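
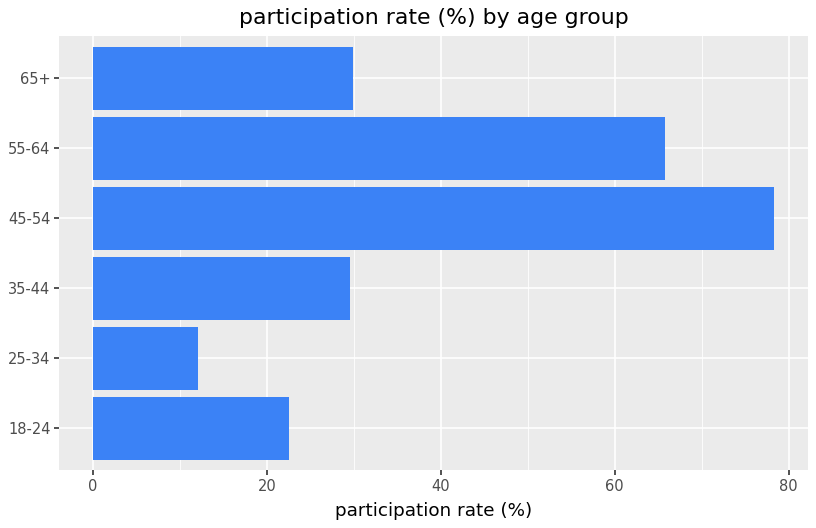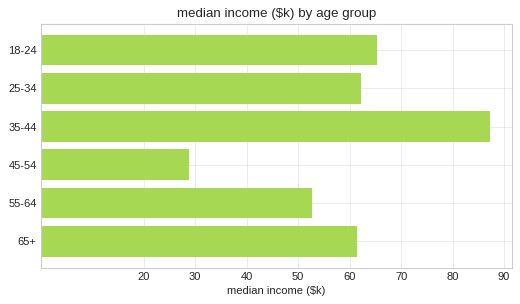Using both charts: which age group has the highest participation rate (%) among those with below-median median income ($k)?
45-54

Chart 2 median median income ($k) ≈ 60; below-median age groups: 45-54, 55-64, 65+. Among those, 45-54 has the highest participation rate (%) (≈ 80).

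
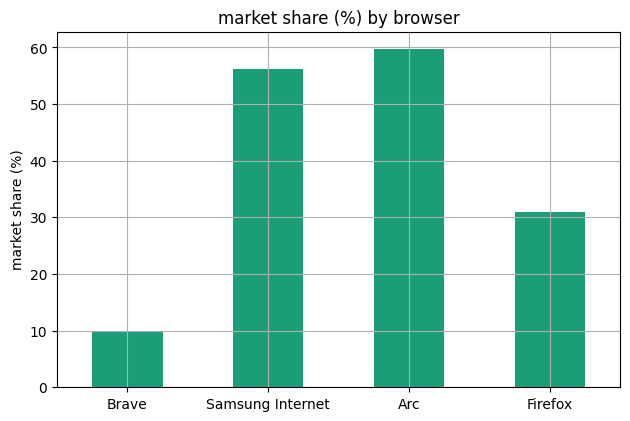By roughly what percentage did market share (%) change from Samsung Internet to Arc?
Samsung Internet ≈ 55, Arc ≈ 60; (60 − 55) / 55 ≈ +9.1%.

≈ +9.1%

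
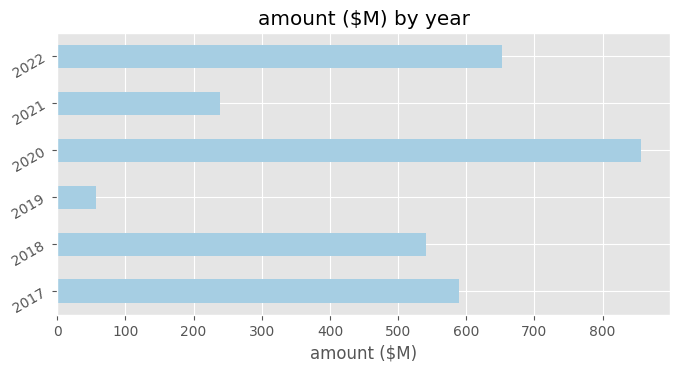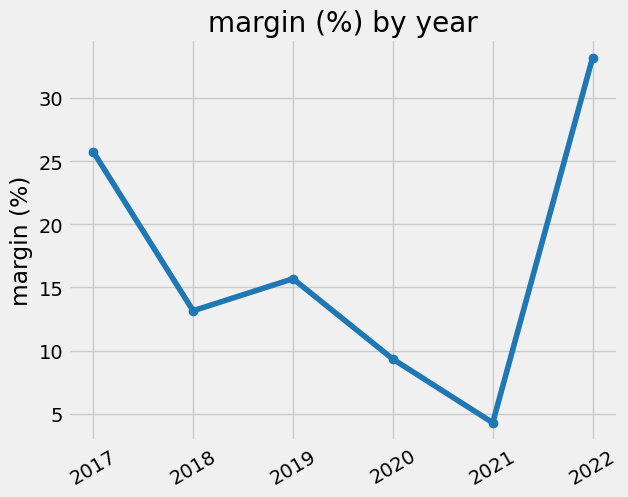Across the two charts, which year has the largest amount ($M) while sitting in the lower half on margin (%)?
2020

Chart 2 median margin (%) ≈ 15; below-median years: 2018, 2020, 2021. Among those, 2020 has the highest amount ($M) (≈ 900).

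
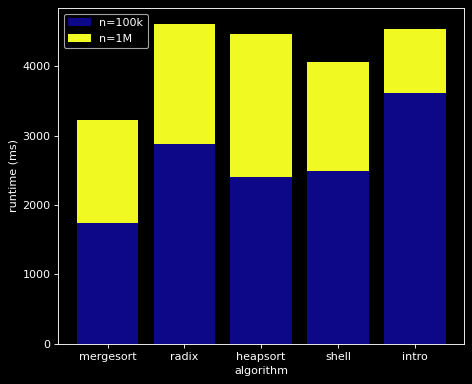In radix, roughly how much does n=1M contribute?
≈ 1500

n=1M top ≈ 4500, bottom ≈ 3000; segment ≈ 1500.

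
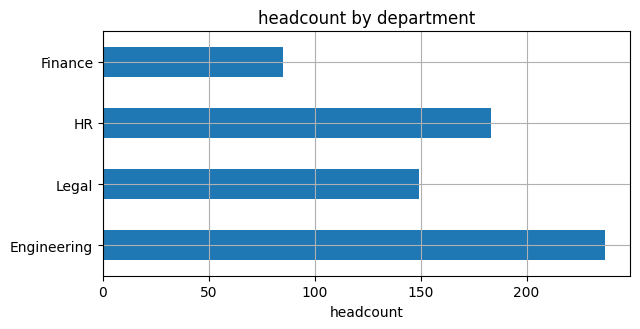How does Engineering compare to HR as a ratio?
Engineering ≈ 240, HR ≈ 180; 240/180 ≈ 1.33.

≈ 1.33×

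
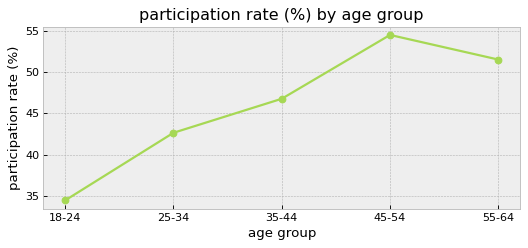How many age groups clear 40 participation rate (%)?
Above 40: 25-34, 35-44, 45-54, 55-64.

4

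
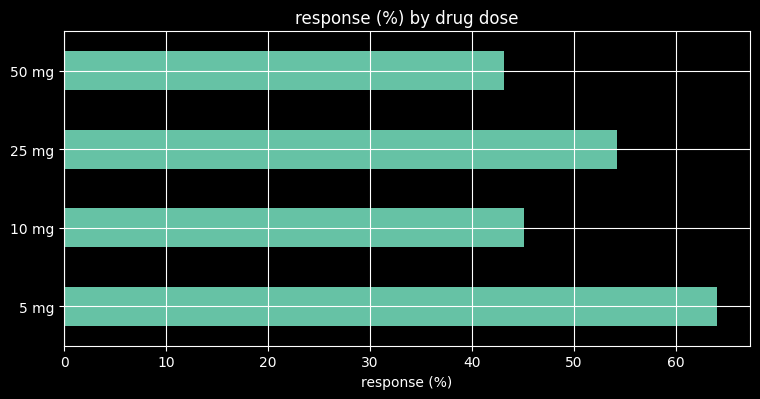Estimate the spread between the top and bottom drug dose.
Max 5 mg ≈ 60, min 50 mg ≈ 40; range ≈ 20.

≈ 20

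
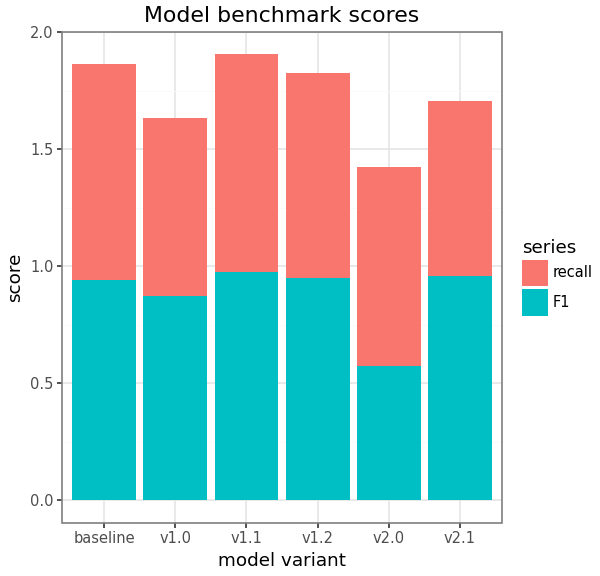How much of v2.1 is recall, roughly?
≈ 0.8

recall top ≈ 1.8, bottom ≈ 1.0; segment ≈ 0.8.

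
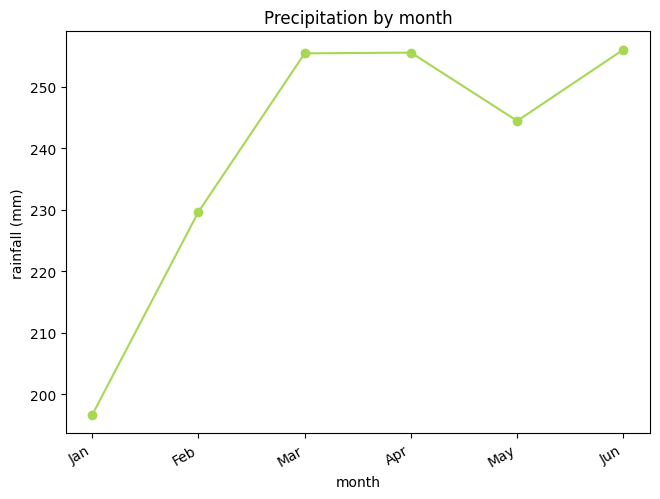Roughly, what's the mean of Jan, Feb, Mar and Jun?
≈ 234

(195 + 230 + 255 + 255) / 4 ≈ 234.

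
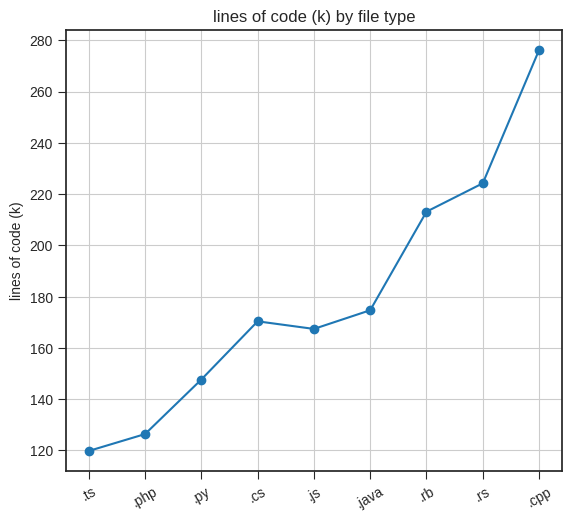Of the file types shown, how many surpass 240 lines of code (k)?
Above 240: .cpp.

1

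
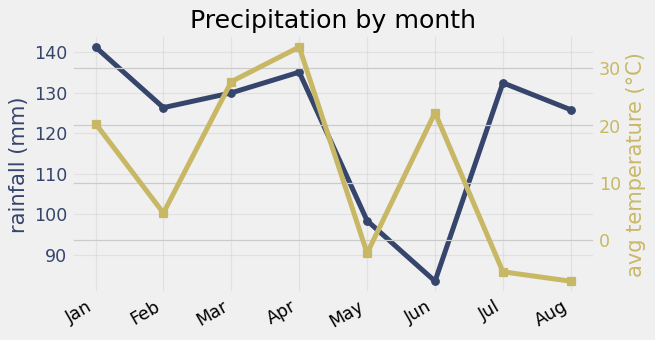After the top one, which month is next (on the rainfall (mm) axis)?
Apr

Top 3 (on the rainfall (mm) axis): Jan ≈ 140, Apr ≈ 135, Jul ≈ 130.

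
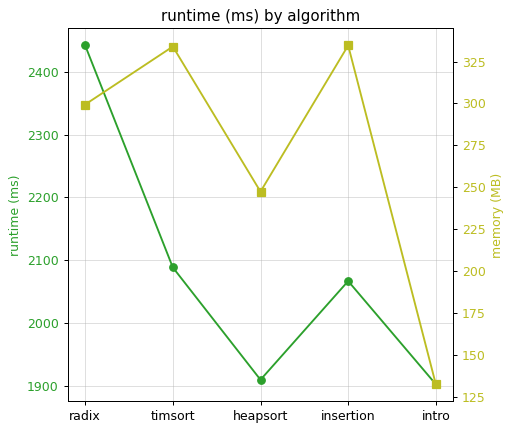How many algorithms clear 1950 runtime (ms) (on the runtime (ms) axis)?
Above 1950: radix, timsort, insertion.

3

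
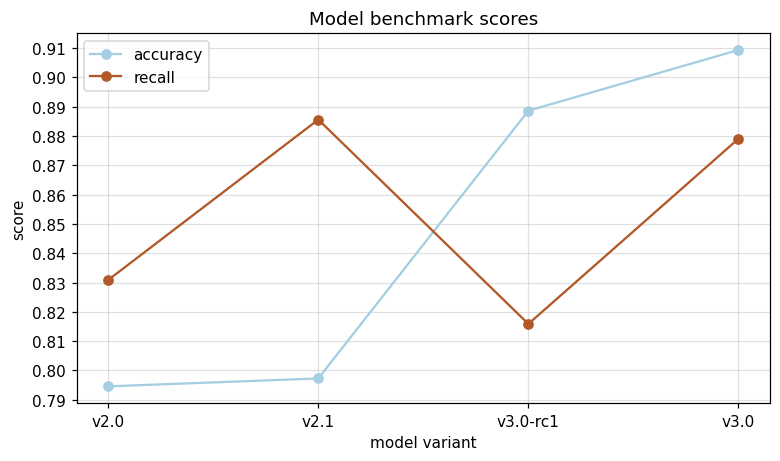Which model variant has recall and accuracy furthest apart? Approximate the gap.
v2.1: recall ≈ 0.89, accuracy ≈ 0.80 → gap ≈ 0.09. Next-largest (v3.0-rc1) is only ≈ 0.07.

v2.1, ≈ 0.09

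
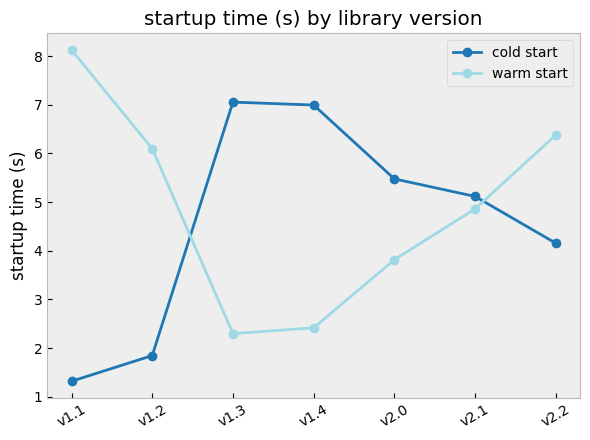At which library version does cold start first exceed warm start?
v1.3

v1.2: cold start ≈ 2 vs warm start ≈ 6 (not yet); v1.3: cold start ≈ 7 vs warm start ≈ 2 (first crossover).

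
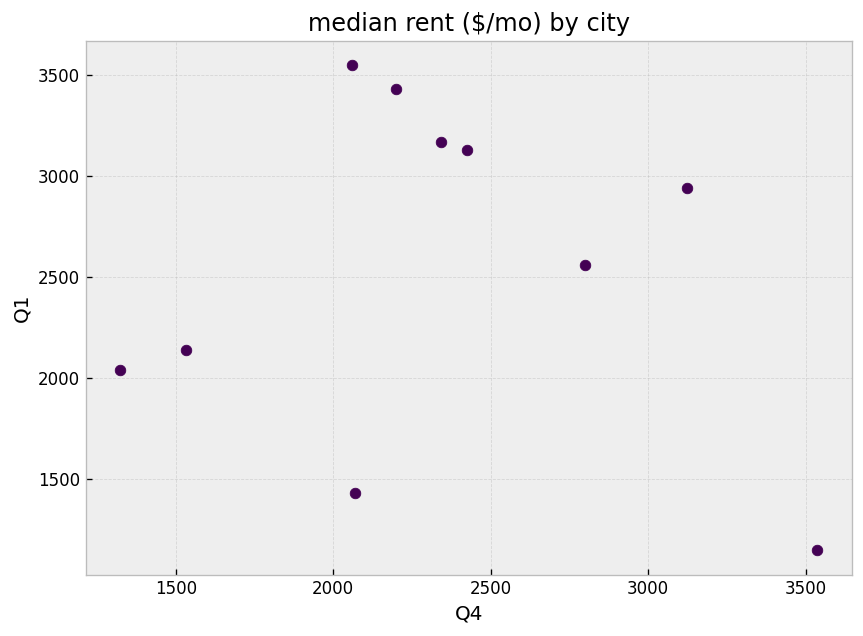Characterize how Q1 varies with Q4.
Points are roughly uncorrelated; weak (|r| ≈ 0.1).

no clear correlation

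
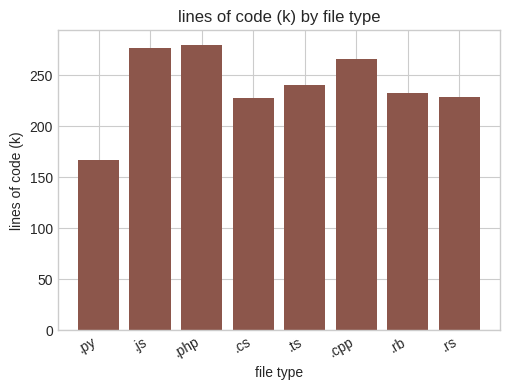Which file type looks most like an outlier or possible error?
.py ≈ 175; the rest sit between ≈ 225 and ≈ 275.

.py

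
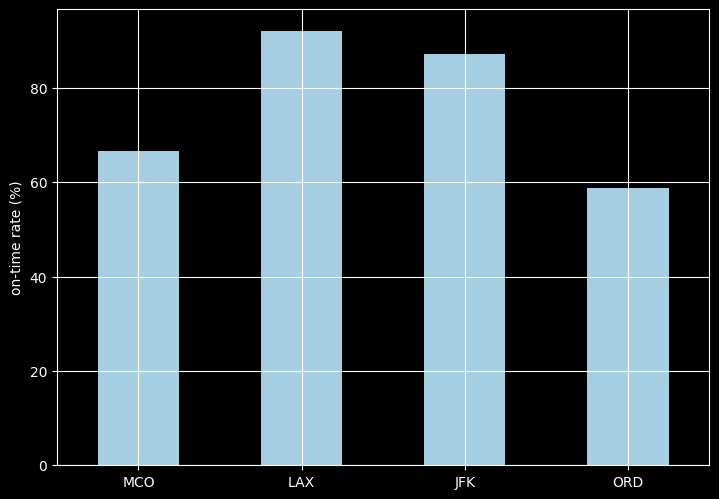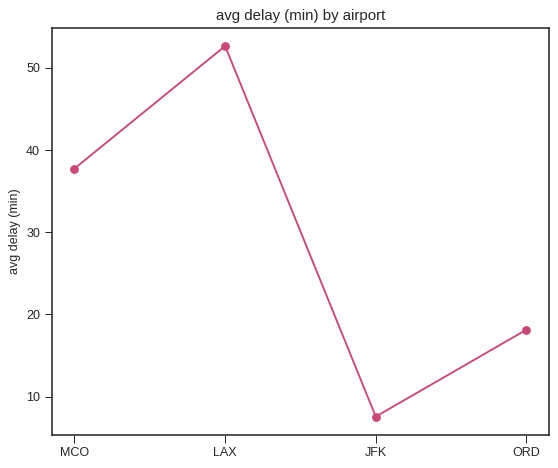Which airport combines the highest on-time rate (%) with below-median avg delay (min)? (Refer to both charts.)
JFK

Chart 2 median avg delay (min) ≈ 30; below-median airports: JFK, ORD. Among those, JFK has the highest on-time rate (%) (≈ 90).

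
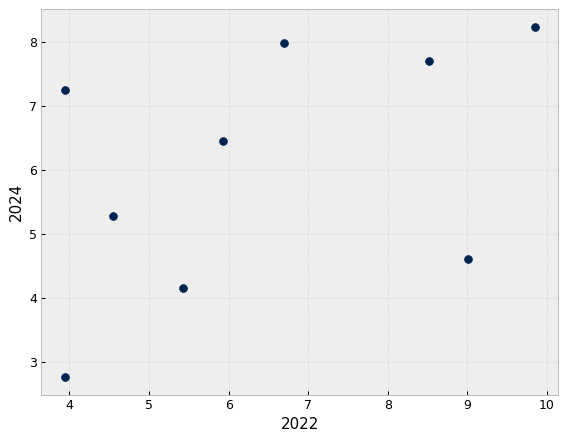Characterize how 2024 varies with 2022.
positive, moderate

Points are positively correlated; moderate (|r| ≈ 0.5).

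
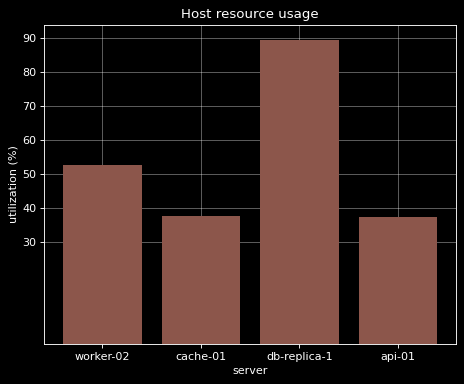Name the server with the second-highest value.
Top 3: db-replica-1 ≈ 90, worker-02 ≈ 50, cache-01 ≈ 40.

worker-02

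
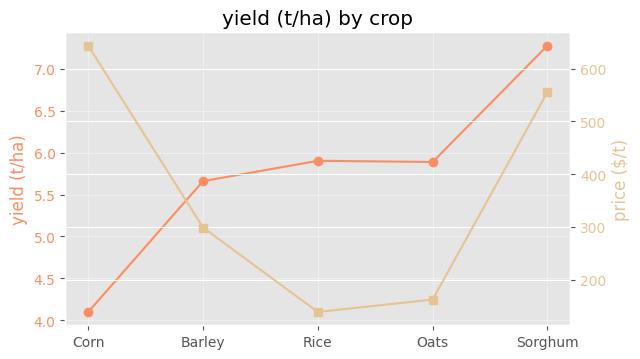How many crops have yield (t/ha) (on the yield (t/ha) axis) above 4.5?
Above 4.5: Barley, Rice, Oats, Sorghum.

4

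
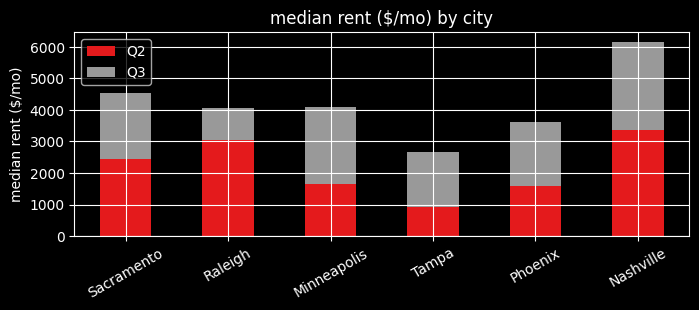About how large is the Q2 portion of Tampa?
≈ 1000

Q2 top ≈ 1000, bottom ≈ 0; segment ≈ 1000.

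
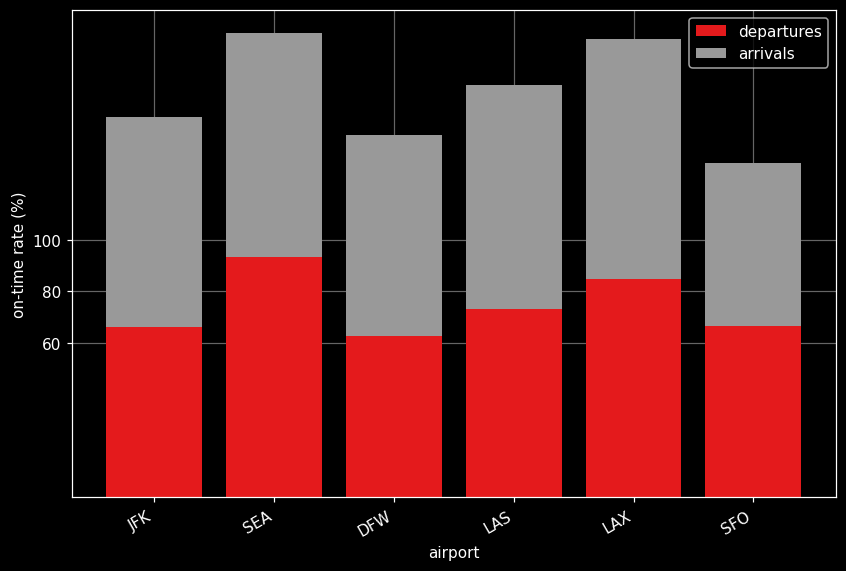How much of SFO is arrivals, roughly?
≈ 60

arrivals top ≈ 120, bottom ≈ 60; segment ≈ 60.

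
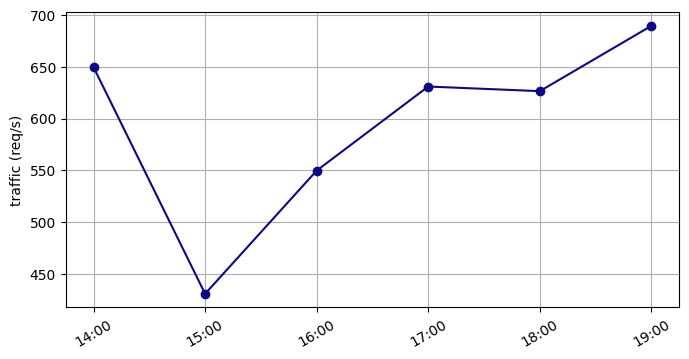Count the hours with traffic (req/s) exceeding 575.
4

Above 575: 14:00, 17:00, 18:00, 19:00.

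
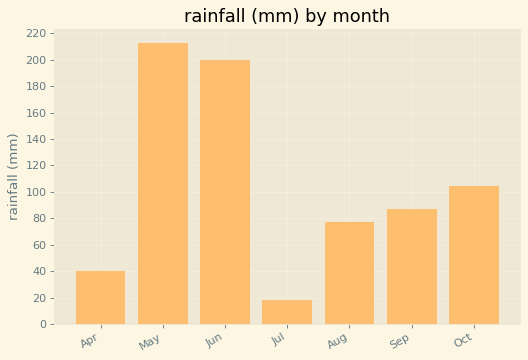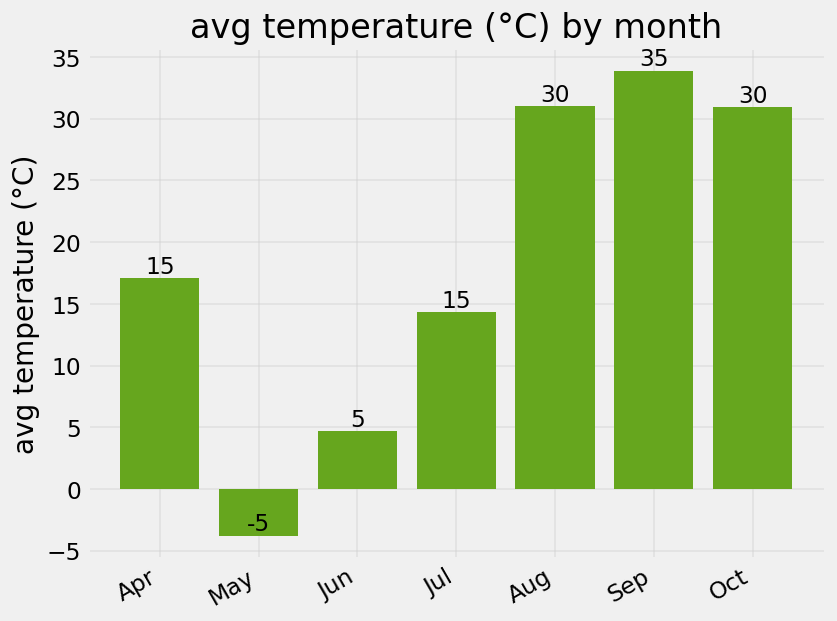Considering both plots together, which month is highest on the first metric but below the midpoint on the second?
Chart 2 median avg temperature (°C) ≈ 15; below-median months: May, Jun, Jul. Among those, May has the highest rainfall (mm) (≈ 220).

May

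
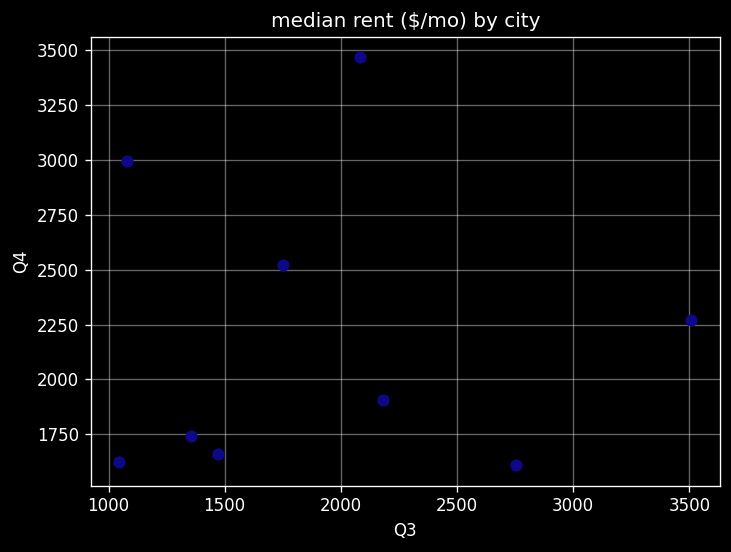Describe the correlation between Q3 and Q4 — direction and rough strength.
Points are roughly uncorrelated; weak (|r| ≈ 0.0).

no clear correlation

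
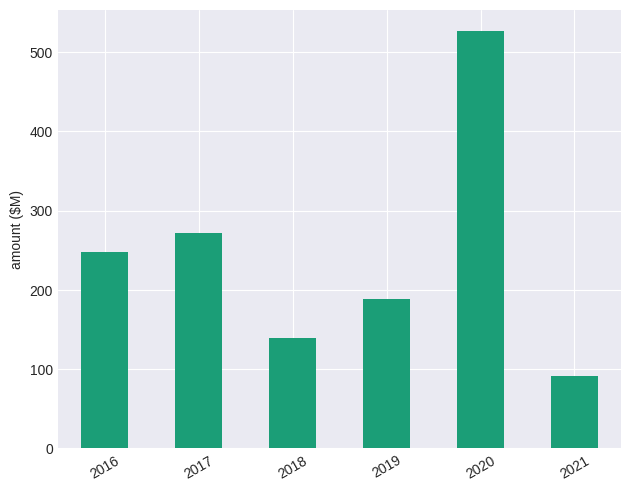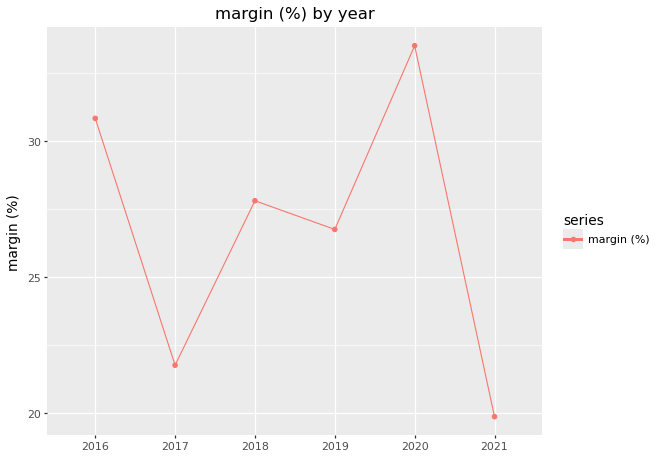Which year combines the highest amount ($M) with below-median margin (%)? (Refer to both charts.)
Chart 2 median margin (%) ≈ 25; below-median years: 2017, 2019, 2021. Among those, 2017 has the highest amount ($M) (≈ 250).

2017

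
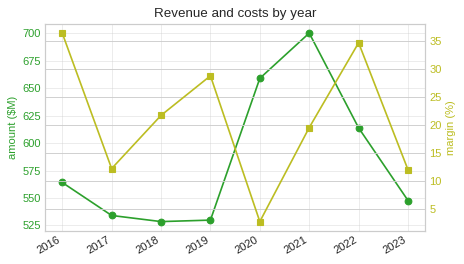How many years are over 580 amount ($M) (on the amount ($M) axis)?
3

Above 580: 2020, 2021, 2022.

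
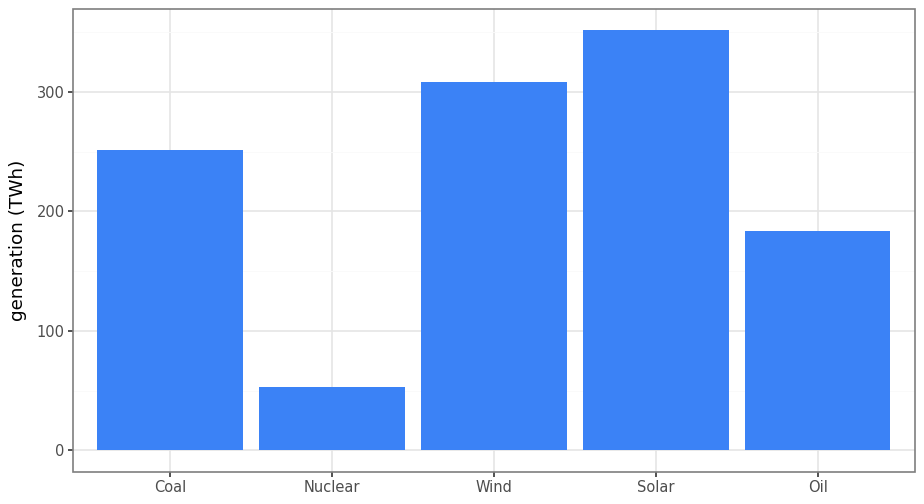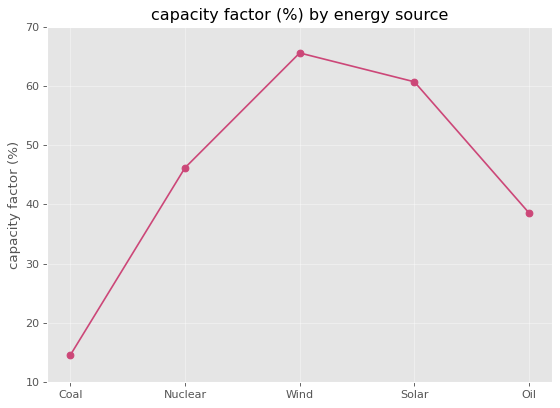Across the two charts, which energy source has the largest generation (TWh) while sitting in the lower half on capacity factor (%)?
Coal

Chart 2 median capacity factor (%) ≈ 50; below-median energy sources: Coal, Oil. Among those, Coal has the highest generation (TWh) (≈ 250).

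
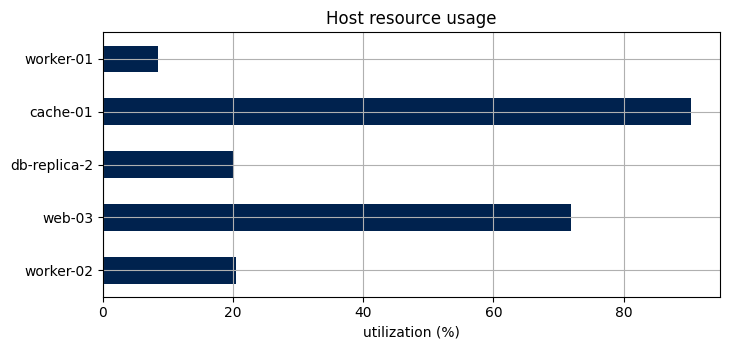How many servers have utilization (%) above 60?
Above 60: web-03, cache-01.

2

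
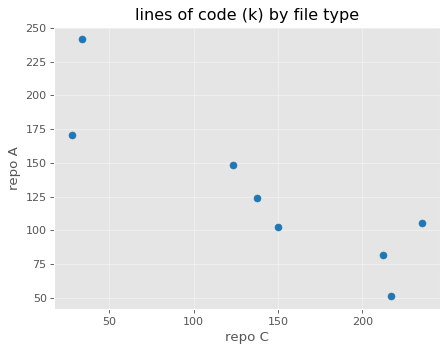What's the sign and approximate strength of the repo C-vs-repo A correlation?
negative, strong

Points are negatively correlated; strong (|r| ≈ 0.9).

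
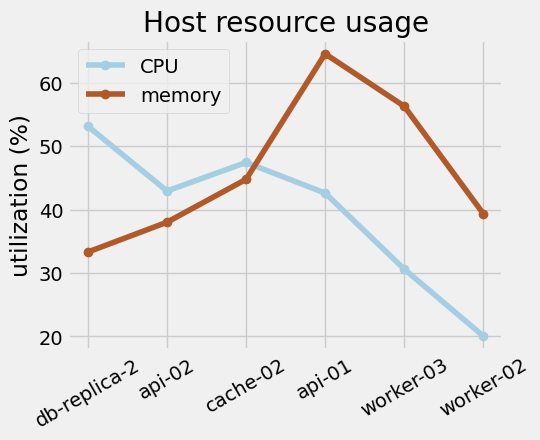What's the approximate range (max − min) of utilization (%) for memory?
Max api-01 ≈ 65, min db-replica-2 ≈ 35; range ≈ 30.

≈ 30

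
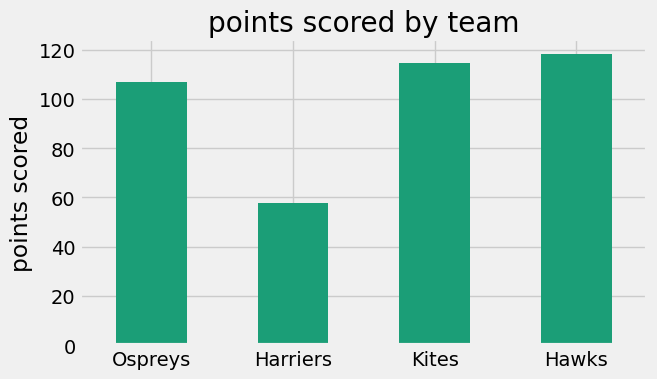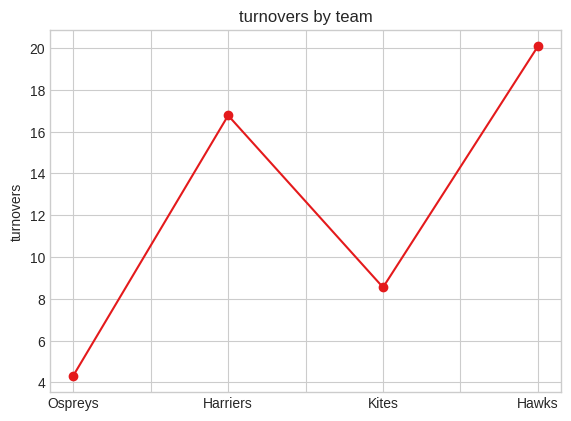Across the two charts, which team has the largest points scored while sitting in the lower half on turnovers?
Kites

Chart 2 median turnovers ≈ 12; below-median teams: Ospreys, Kites. Among those, Kites has the highest points scored (≈ 120).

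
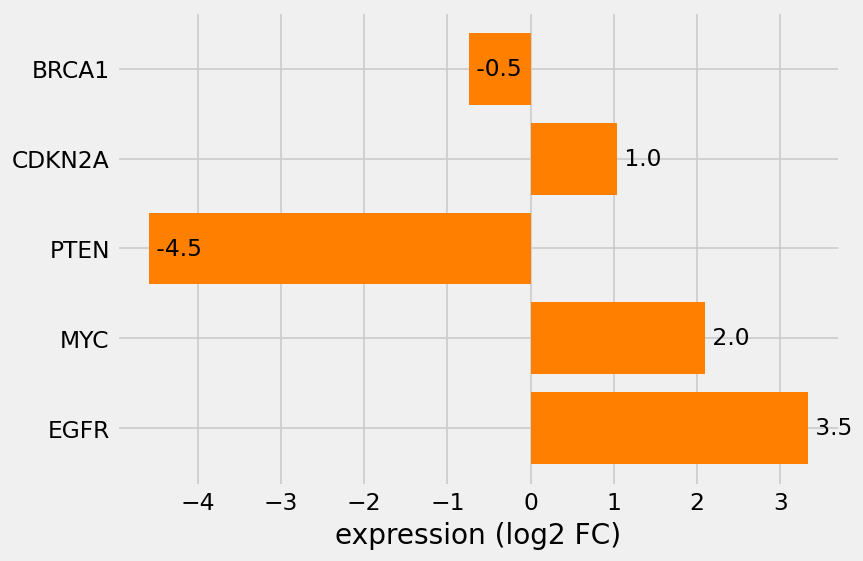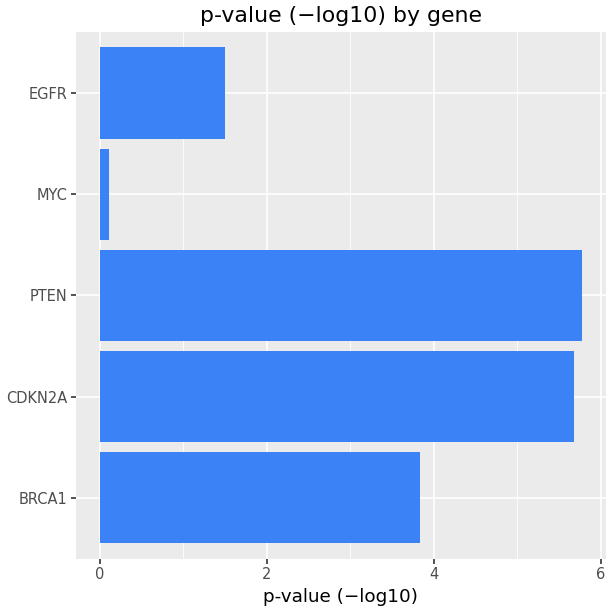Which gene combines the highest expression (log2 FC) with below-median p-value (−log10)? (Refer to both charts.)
EGFR

Chart 2 median p-value (−log10) ≈ 4; below-median genes: MYC, EGFR. Among those, EGFR has the highest expression (log2 FC) (≈ 3.5).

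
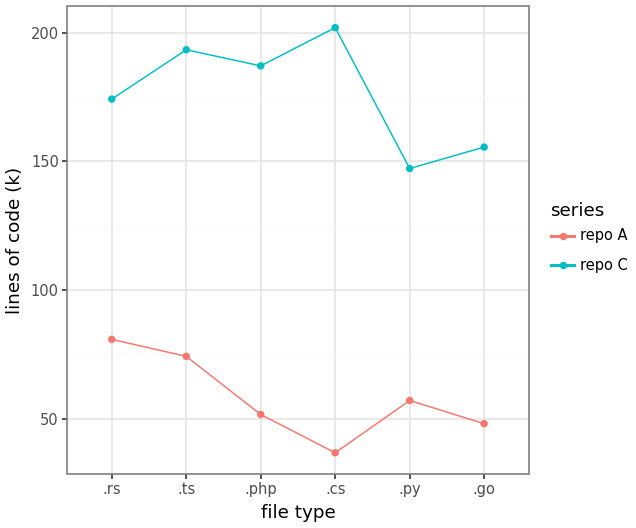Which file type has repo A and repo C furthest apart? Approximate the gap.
.cs, ≈ 160 k

.cs: repo A ≈ 40, repo C ≈ 200 → gap ≈ 160. Next-largest (.php) is only ≈ 120.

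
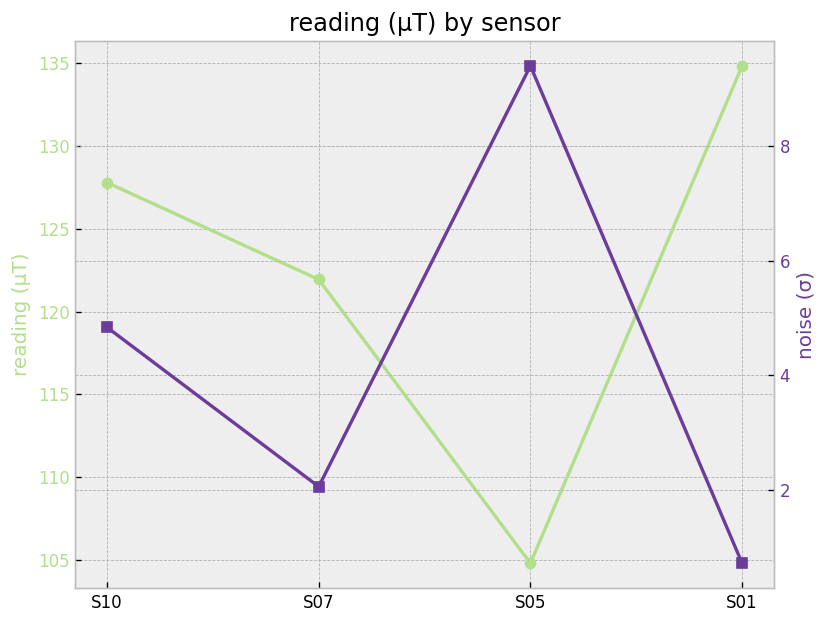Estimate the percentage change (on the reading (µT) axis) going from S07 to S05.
≈ -12.5%

S07 ≈ 120, S05 ≈ 105; (105 − 120) / 120 ≈ -12.5%.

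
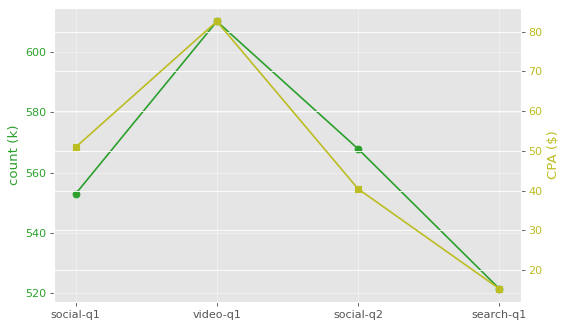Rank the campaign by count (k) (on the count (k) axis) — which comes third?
Top 4 (on the count (k) axis): video-q1 ≈ 610, social-q2 ≈ 570, social-q1 ≈ 550, search-q1 ≈ 520.

social-q1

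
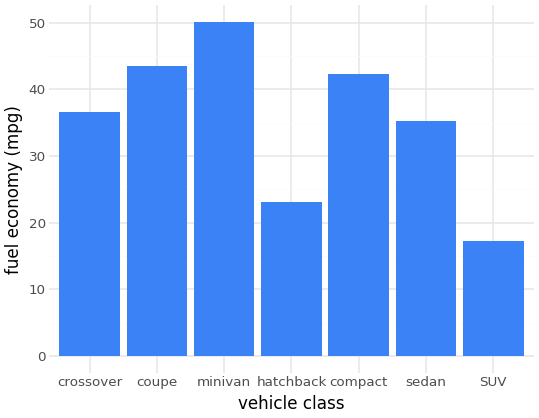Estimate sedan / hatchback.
sedan ≈ 35, hatchback ≈ 25; 35/25 ≈ 1.4.

≈ 1.4×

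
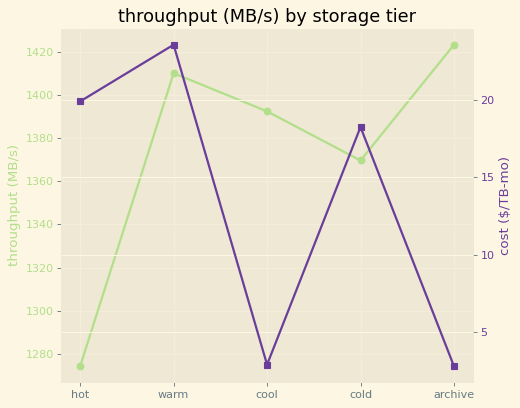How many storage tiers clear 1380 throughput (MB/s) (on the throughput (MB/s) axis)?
3

Above 1380: warm, cool, archive.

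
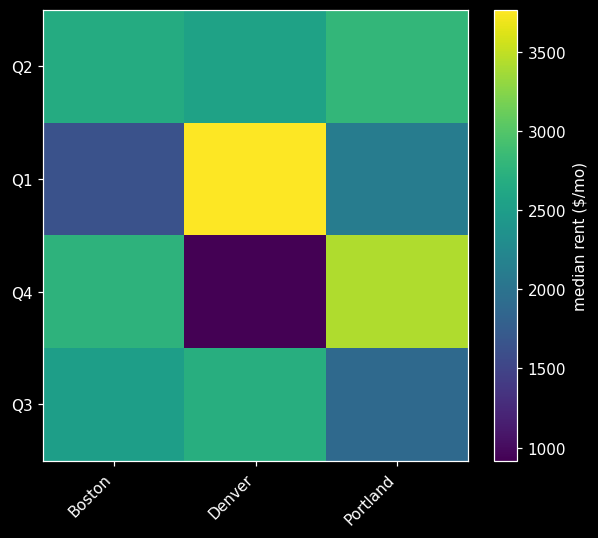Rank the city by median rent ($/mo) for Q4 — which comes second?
Top 3 for Q4: Portland ≈ 3500, Boston ≈ 3000, Denver ≈ 1000.

Boston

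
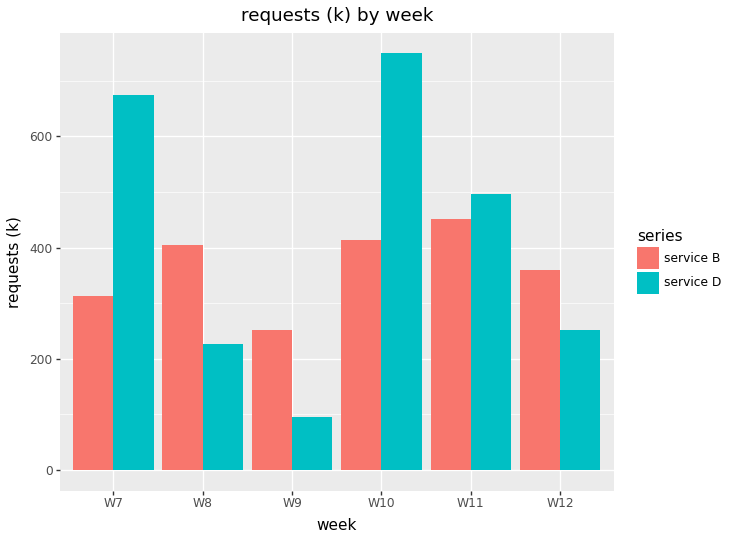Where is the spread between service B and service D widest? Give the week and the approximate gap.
W7: service B ≈ 300, service D ≈ 700 → gap ≈ 400. Next-largest (W10) is only ≈ 300.

W7, ≈ 400 k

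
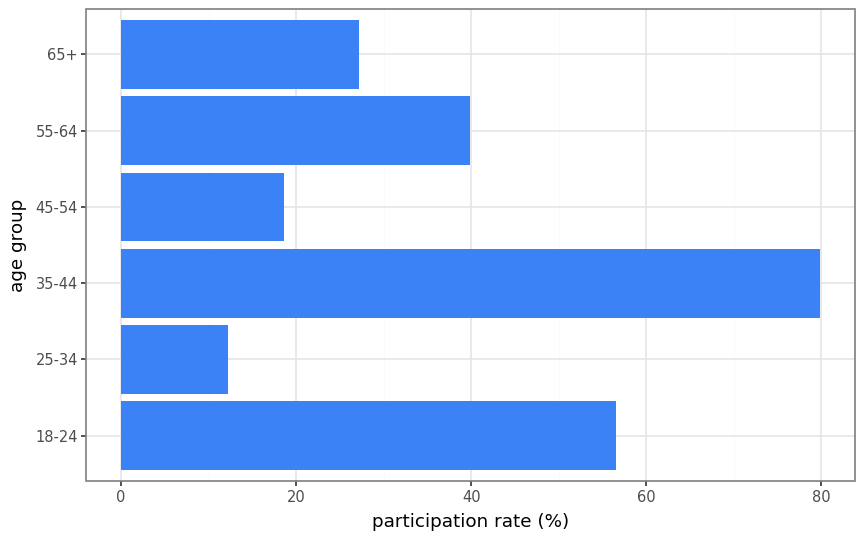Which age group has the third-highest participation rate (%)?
55-64

Top 4: 35-44 ≈ 80, 18-24 ≈ 60, 55-64 ≈ 40, 65+ ≈ 30.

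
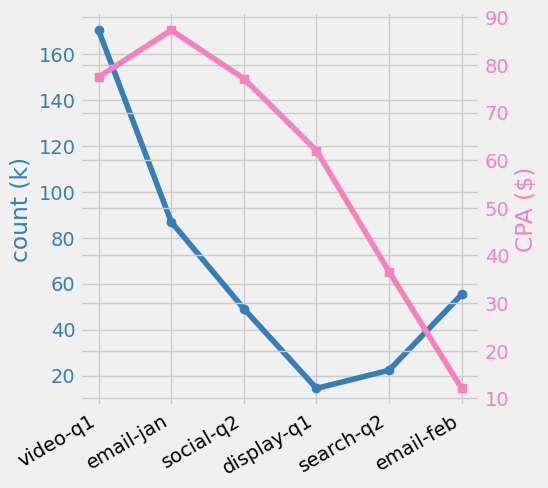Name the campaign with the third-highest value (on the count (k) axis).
email-feb

Top 4 (on the count (k) axis): video-q1 ≈ 180, email-jan ≈ 80, email-feb ≈ 60, social-q2 ≈ 40.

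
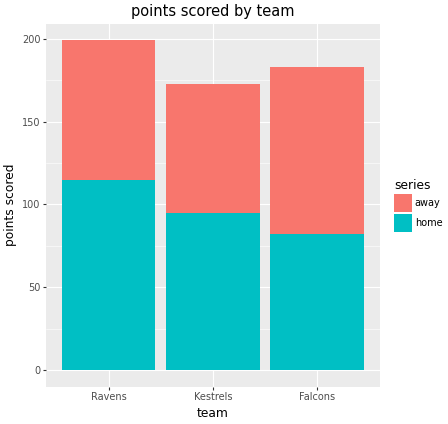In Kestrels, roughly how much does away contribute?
≈ 80

away top ≈ 180, bottom ≈ 100; segment ≈ 80.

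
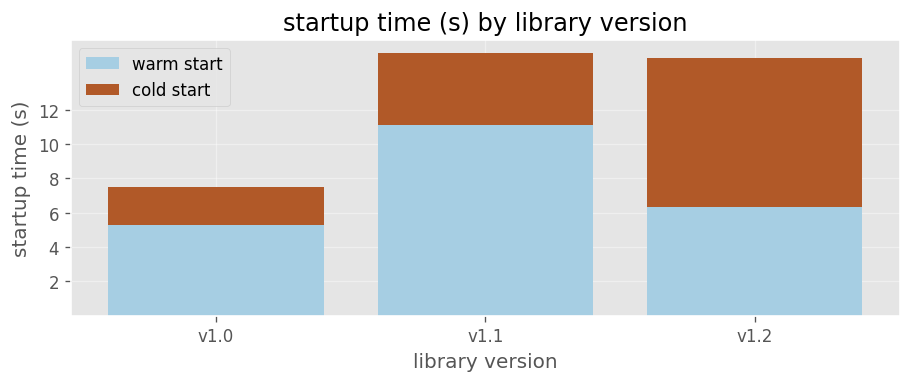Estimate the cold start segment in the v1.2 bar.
≈ 10

cold start top ≈ 16, bottom ≈ 6; segment ≈ 10.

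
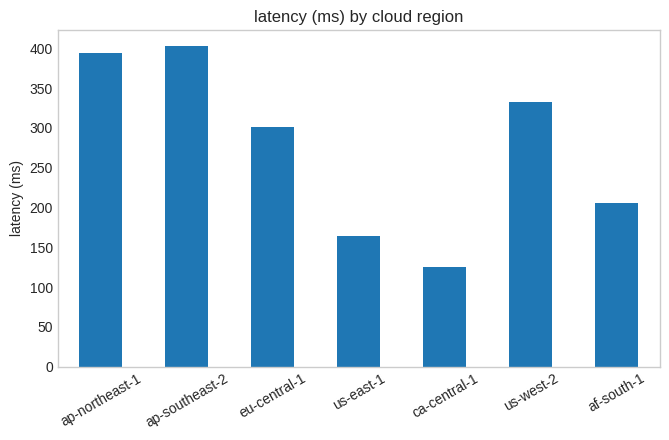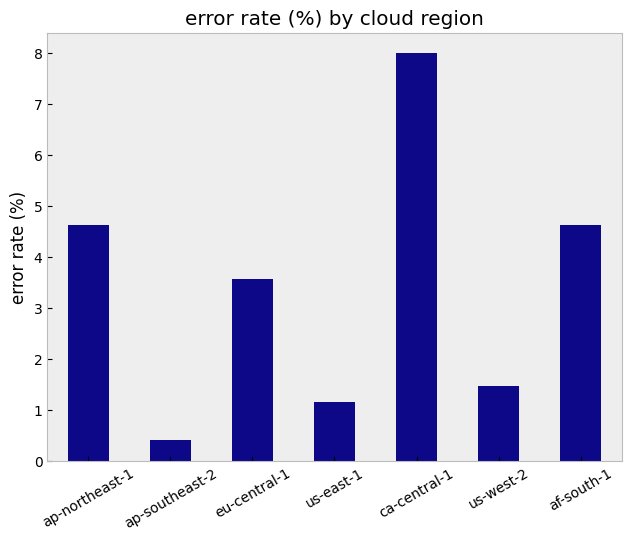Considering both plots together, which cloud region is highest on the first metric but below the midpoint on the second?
ap-southeast-2

Chart 2 median error rate (%) ≈ 4; below-median cloud regions: ap-southeast-2, us-east-1, us-west-2. Among those, ap-southeast-2 has the highest latency (ms) (≈ 400).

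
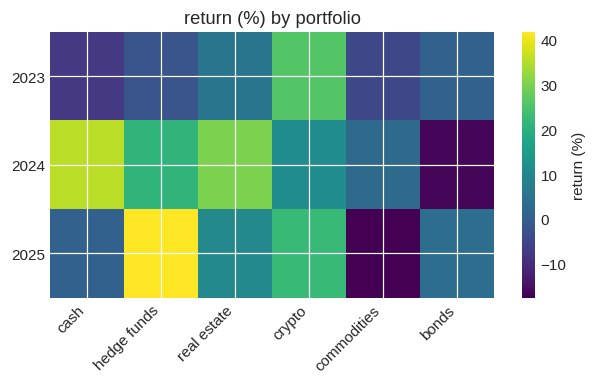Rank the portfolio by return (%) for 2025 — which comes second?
crypto

Top 3 for 2025: hedge funds ≈ 40, crypto ≈ 20, real estate ≈ 10.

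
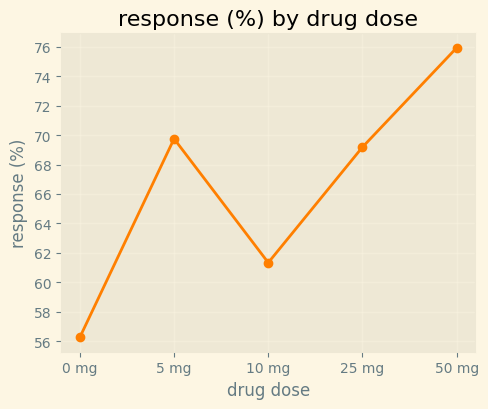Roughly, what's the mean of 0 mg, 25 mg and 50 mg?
(56 + 70 + 76) / 3 ≈ 67.

≈ 67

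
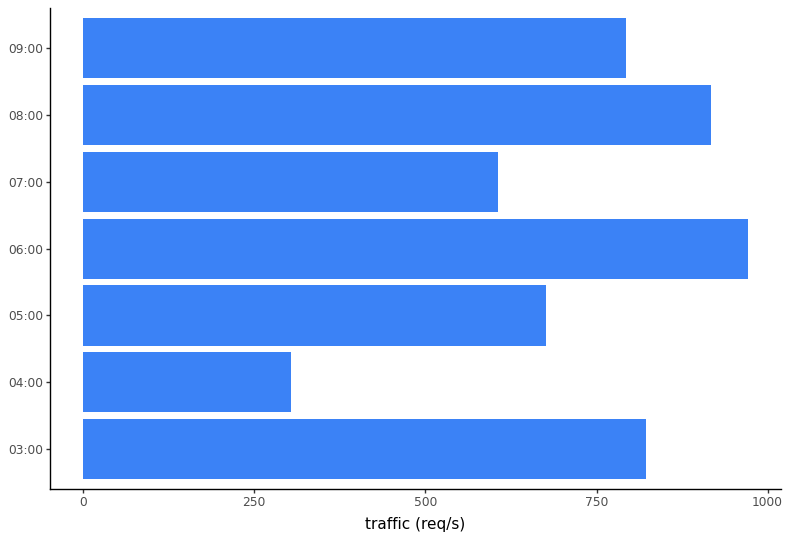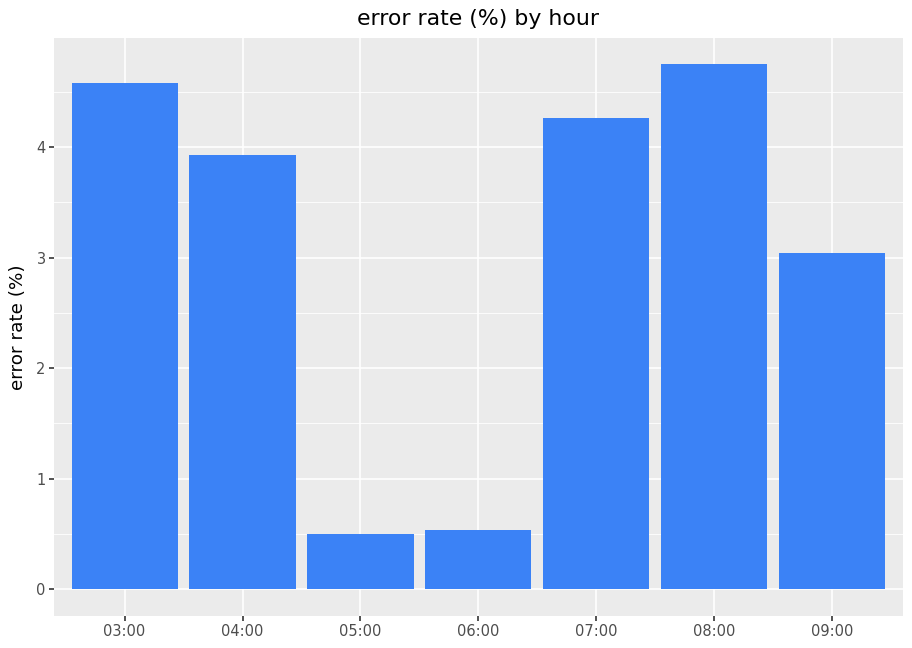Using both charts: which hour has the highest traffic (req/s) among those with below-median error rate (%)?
06:00

Chart 2 median error rate (%) ≈ 4; below-median hours: 05:00, 06:00, 09:00. Among those, 06:00 has the highest traffic (req/s) (≈ 1000).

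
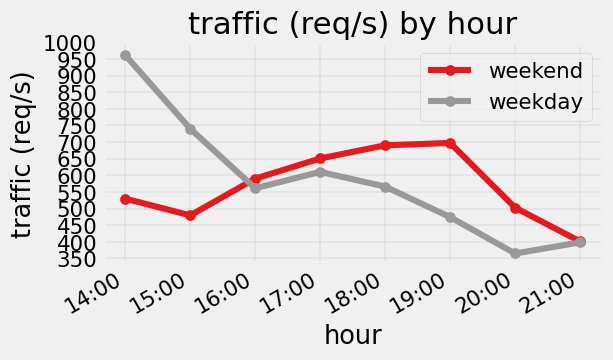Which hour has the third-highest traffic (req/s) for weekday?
17:00

Top 4 for weekday: 14:00 ≈ 950, 15:00 ≈ 750, 17:00 ≈ 600, 18:00 ≈ 550.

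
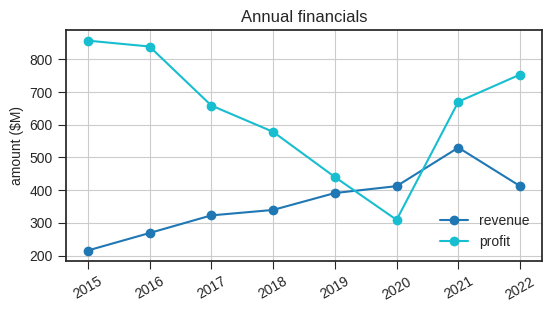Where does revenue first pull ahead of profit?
2019: revenue ≈ 400 vs profit ≈ 400 (not yet); 2020: revenue ≈ 400 vs profit ≈ 300 (first crossover).

2020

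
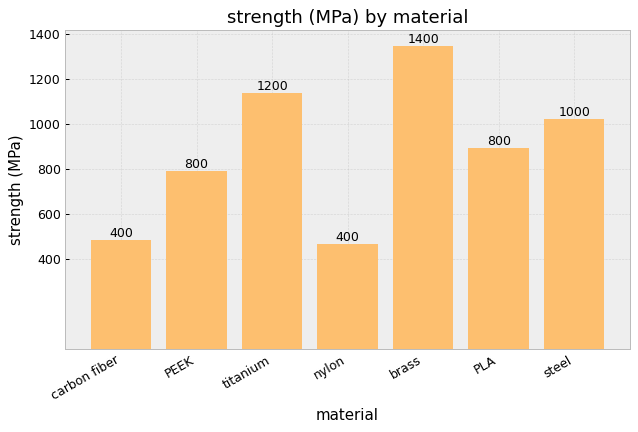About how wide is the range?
≈ 1000

Max brass ≈ 1400, min nylon ≈ 400; range ≈ 1000.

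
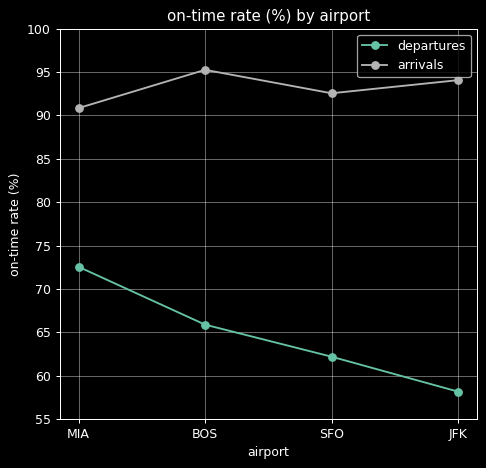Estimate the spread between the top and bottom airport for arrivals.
≈ 5

Max BOS ≈ 95, min MIA ≈ 90; range ≈ 5.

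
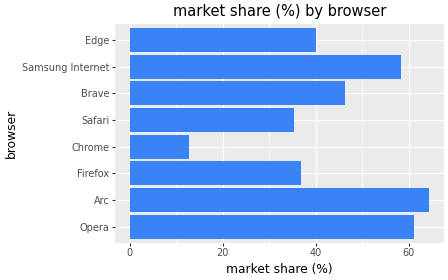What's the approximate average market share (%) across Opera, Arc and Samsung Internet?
(60 + 60 + 60) / 3 ≈ 60.

≈ 60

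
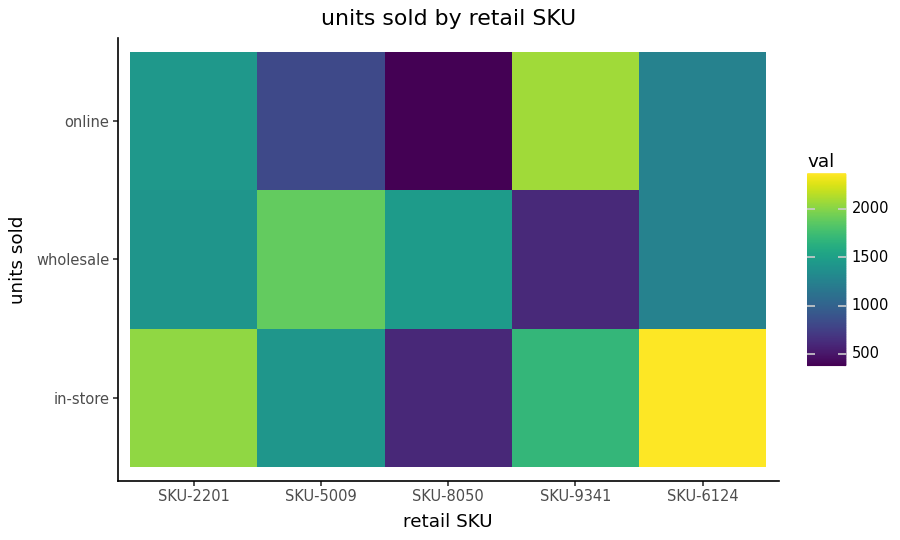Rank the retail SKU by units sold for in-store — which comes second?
Top 3 for in-store: SKU-6124 ≈ 2400, SKU-2201 ≈ 2000, SKU-9341 ≈ 1600.

SKU-2201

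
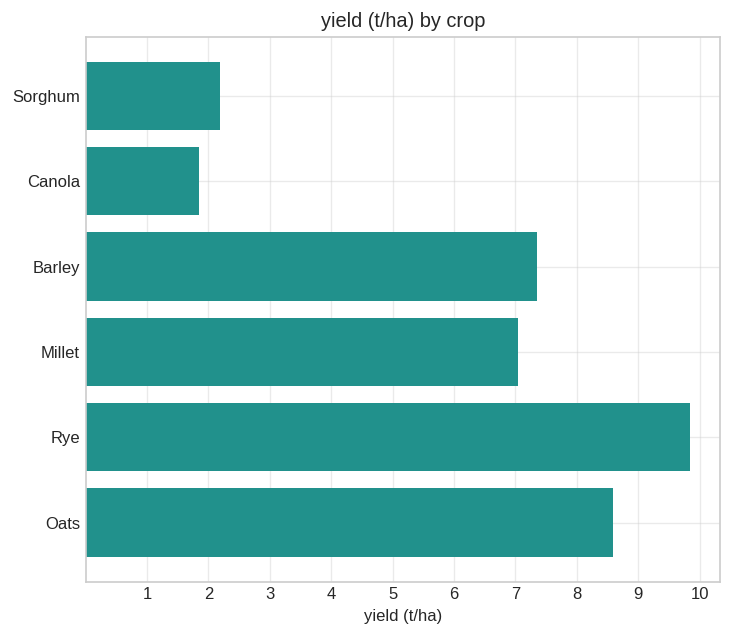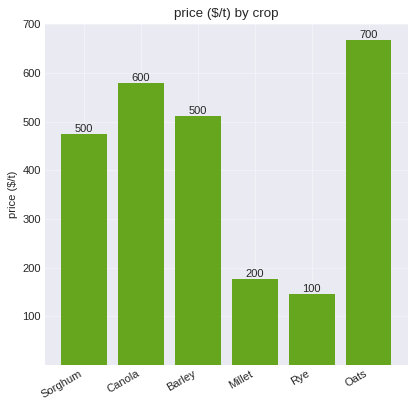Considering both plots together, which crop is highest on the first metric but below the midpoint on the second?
Rye

Chart 2 median price ($/t) ≈ 500; below-median crops: Sorghum, Millet, Rye. Among those, Rye has the highest yield (t/ha) (≈ 10).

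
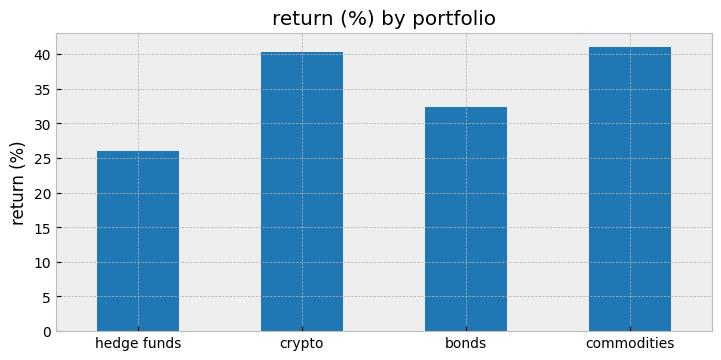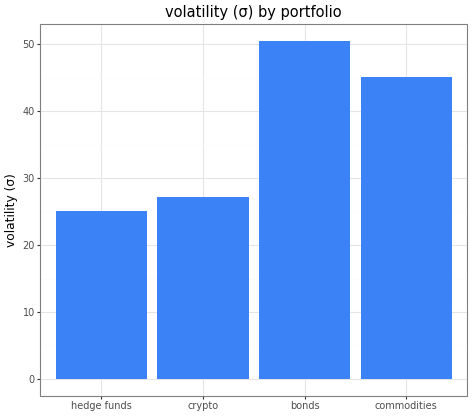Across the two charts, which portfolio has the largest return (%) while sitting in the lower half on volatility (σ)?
crypto

Chart 2 median volatility (σ) ≈ 35; below-median portfolios: hedge funds, crypto. Among those, crypto has the highest return (%) (≈ 40).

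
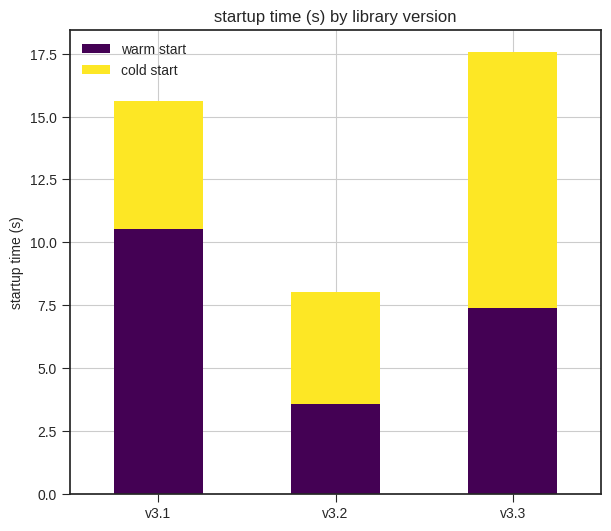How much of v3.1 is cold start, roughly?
cold start top ≈ 16, bottom ≈ 10; segment ≈ 6.

≈ 6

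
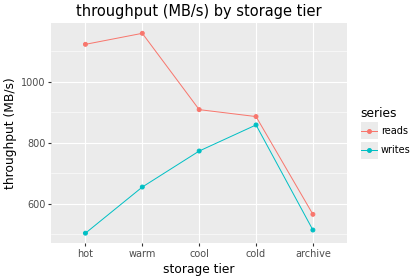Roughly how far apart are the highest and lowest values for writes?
Max cold ≈ 900, min hot ≈ 500; range ≈ 400.

≈ 400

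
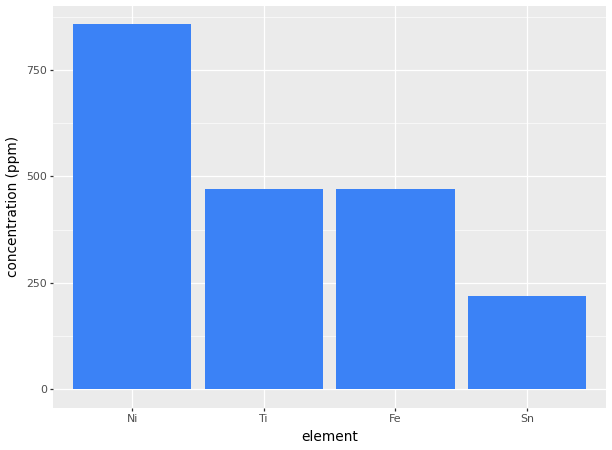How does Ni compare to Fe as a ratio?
≈ 1.8×

Ni ≈ 900, Fe ≈ 500; 900/500 ≈ 1.8.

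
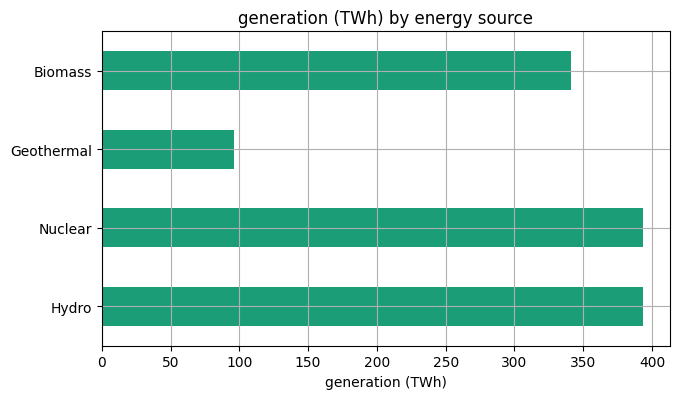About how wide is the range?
Max Nuclear ≈ 400, min Geothermal ≈ 100; range ≈ 300.

≈ 300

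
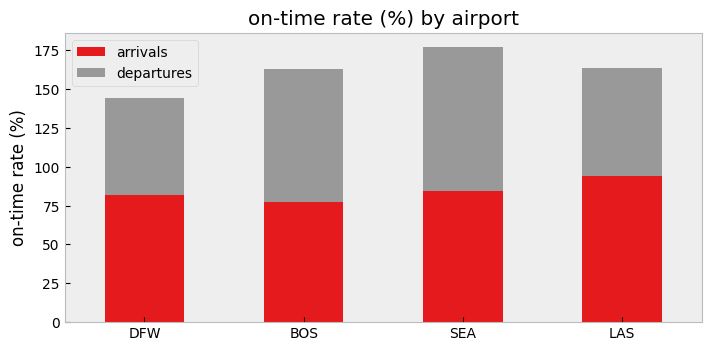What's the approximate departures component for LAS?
≈ 60

departures top ≈ 160, bottom ≈ 100; segment ≈ 60.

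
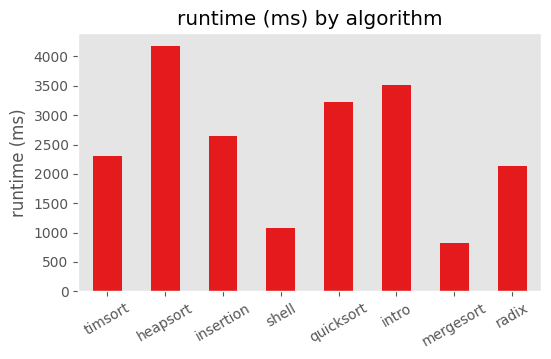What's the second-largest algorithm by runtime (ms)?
Top 3: heapsort ≈ 4000, intro ≈ 3500, quicksort ≈ 3000.

intro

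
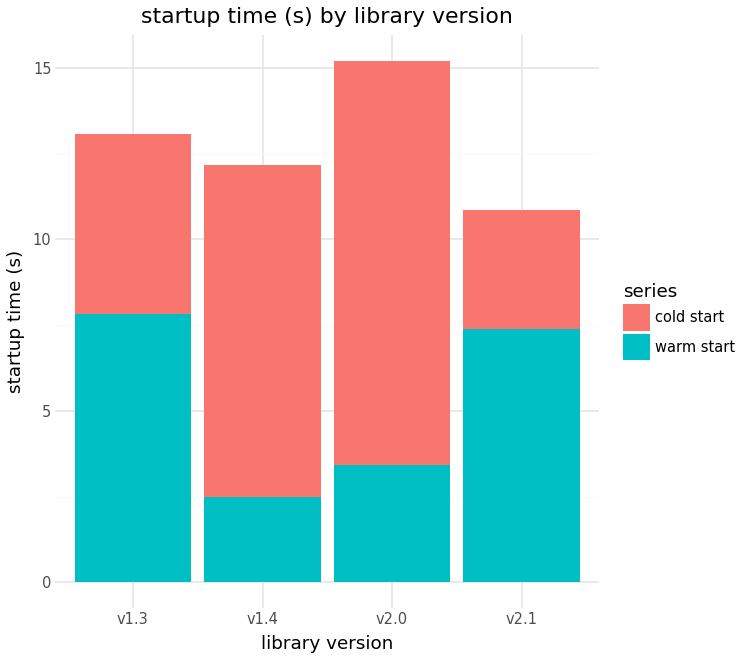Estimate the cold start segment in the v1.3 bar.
≈ 6

cold start top ≈ 14, bottom ≈ 8; segment ≈ 6.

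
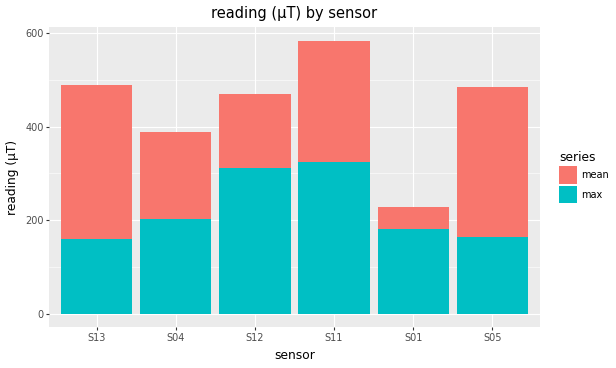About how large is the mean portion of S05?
≈ 350

mean top ≈ 500, bottom ≈ 150; segment ≈ 350.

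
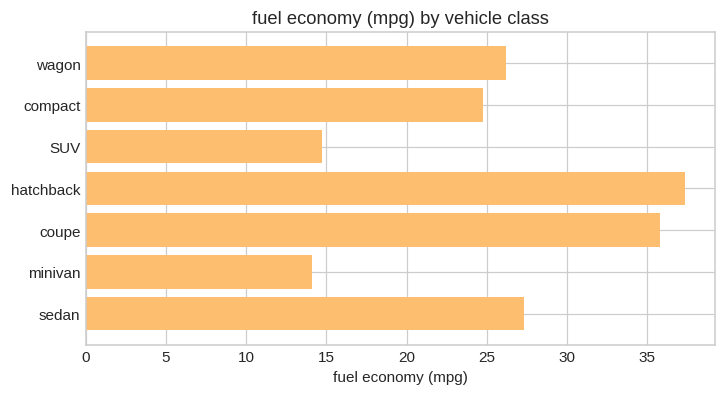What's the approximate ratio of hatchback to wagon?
≈ 1.4×

hatchback ≈ 35, wagon ≈ 25; 35/25 ≈ 1.4.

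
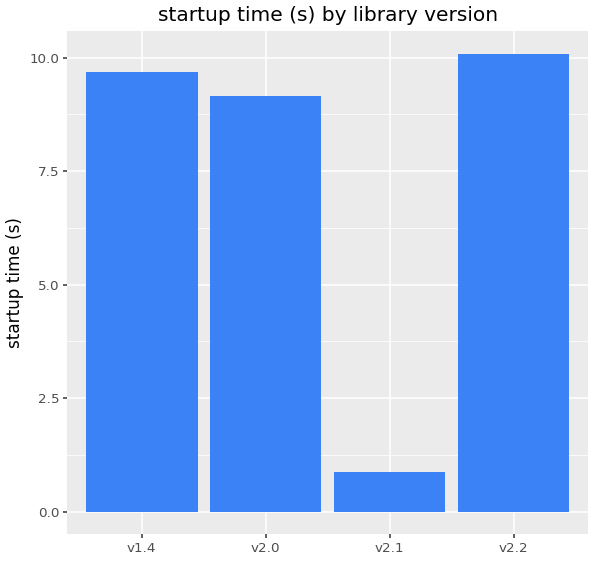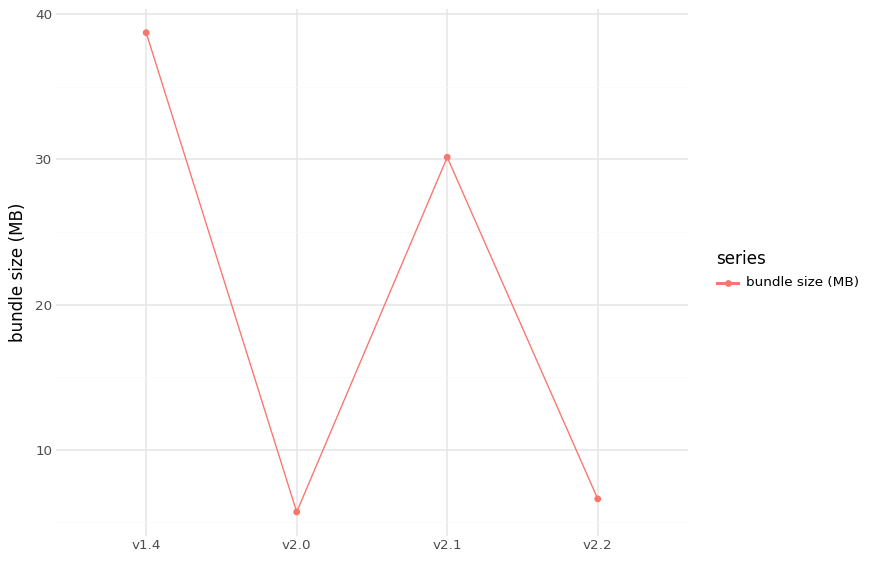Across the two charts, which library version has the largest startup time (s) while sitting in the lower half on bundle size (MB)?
v2.2

Chart 2 median bundle size (MB) ≈ 20; below-median library versions: v2.0, v2.2. Among those, v2.2 has the highest startup time (s) (≈ 10).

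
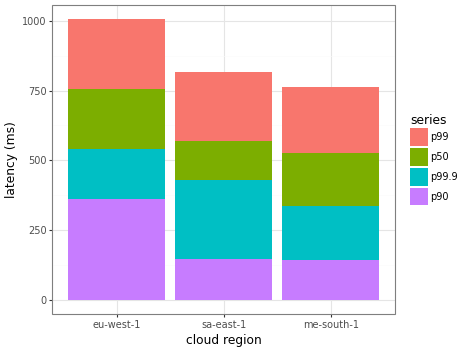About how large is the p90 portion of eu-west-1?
≈ 400

p90 top ≈ 400, bottom ≈ 0; segment ≈ 400.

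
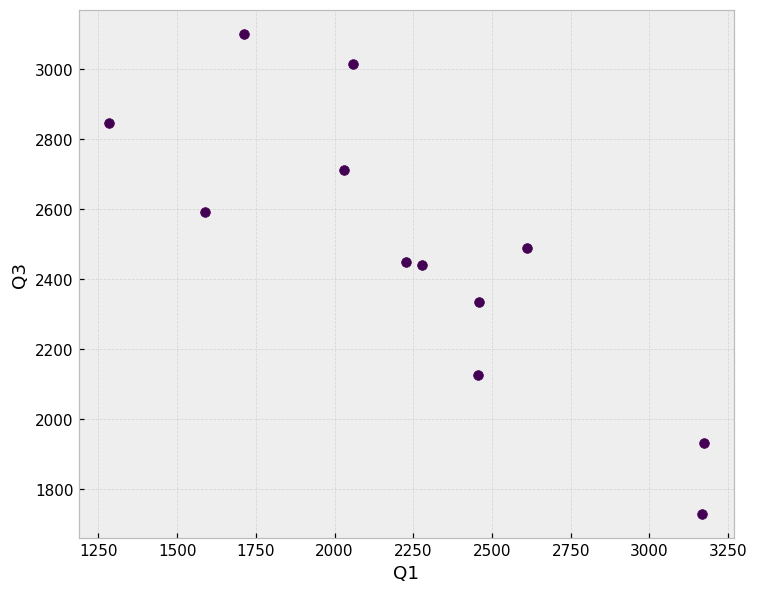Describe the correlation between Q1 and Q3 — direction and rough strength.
negative, strong

Points are negatively correlated; strong (|r| ≈ 0.8).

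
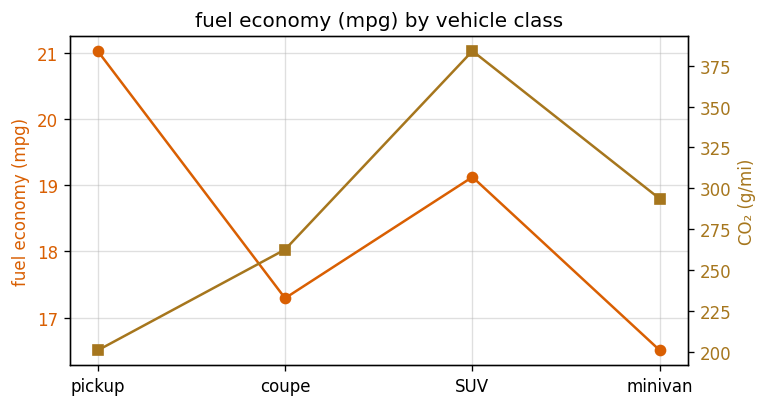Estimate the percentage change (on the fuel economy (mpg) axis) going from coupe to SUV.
≈ +8.6%

coupe ≈ 17.5, SUV ≈ 19.0; (19.0 − 17.5) / 17.5 ≈ +8.6%.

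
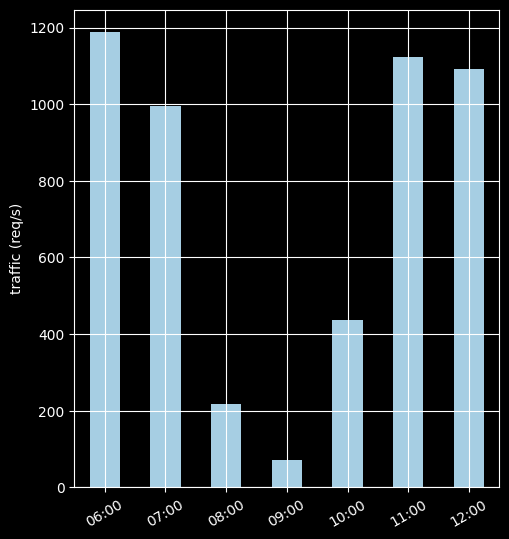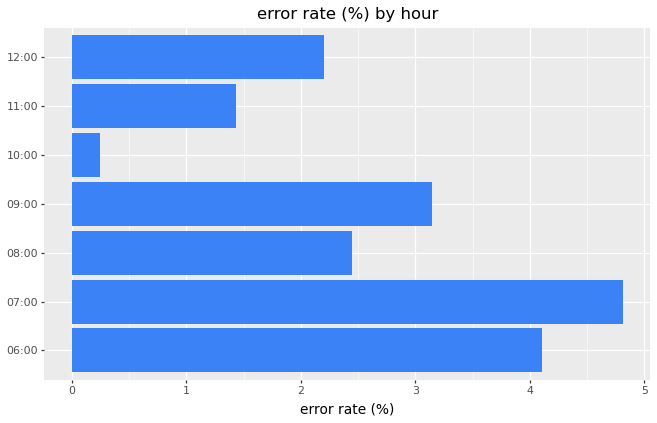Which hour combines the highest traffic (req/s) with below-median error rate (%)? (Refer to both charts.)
11:00

Chart 2 median error rate (%) ≈ 2.5; below-median hours: 10:00, 11:00, 12:00. Among those, 11:00 has the highest traffic (req/s) (≈ 1200).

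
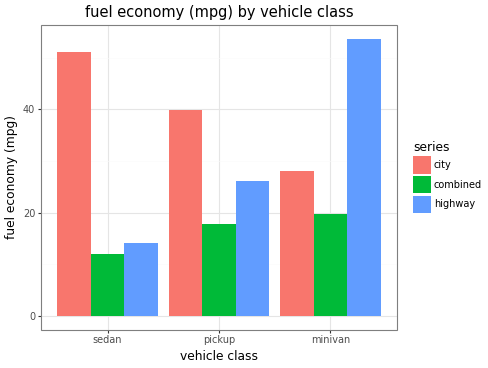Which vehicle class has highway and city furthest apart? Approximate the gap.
sedan: highway ≈ 15, city ≈ 50 → gap ≈ 35. Next-largest (minivan) is only ≈ 25.

sedan, ≈ 35 mpg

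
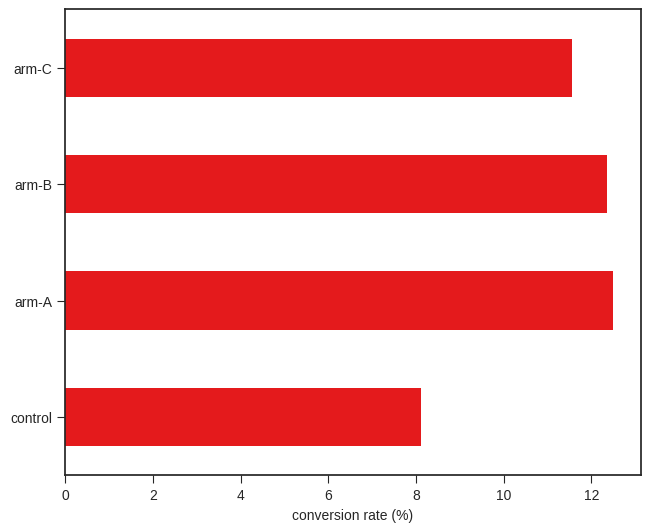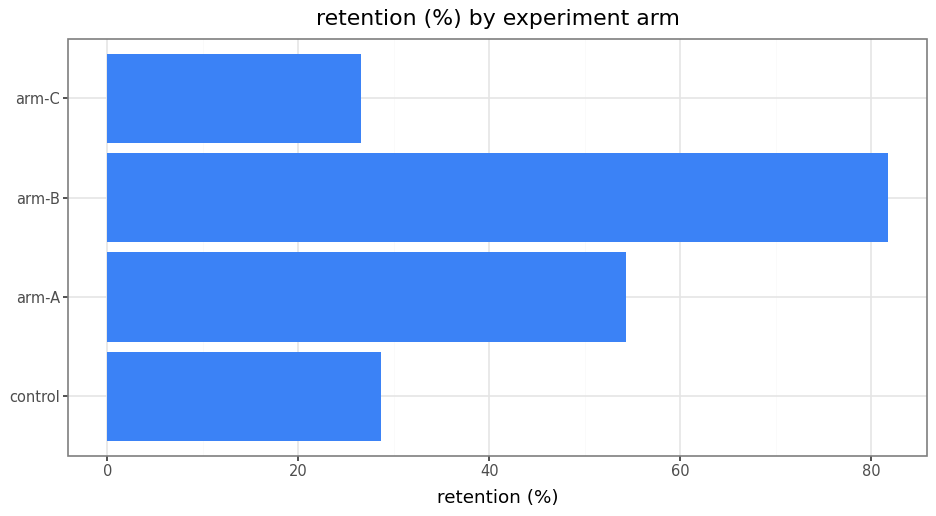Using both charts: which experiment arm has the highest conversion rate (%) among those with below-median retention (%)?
Chart 2 median retention (%) ≈ 40; below-median experiment arms: control, arm-C. Among those, arm-C has the highest conversion rate (%) (≈ 12).

arm-C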